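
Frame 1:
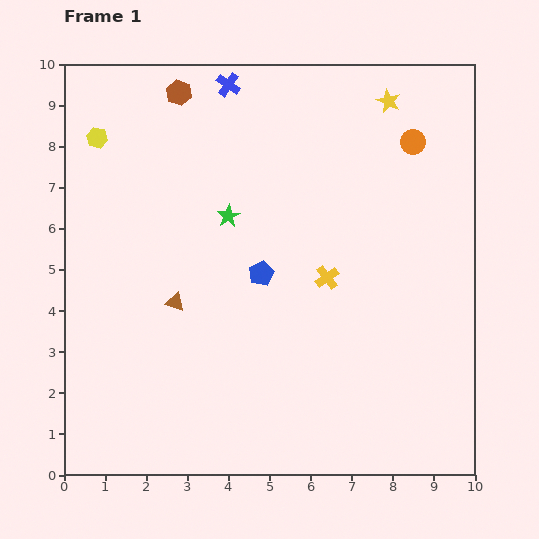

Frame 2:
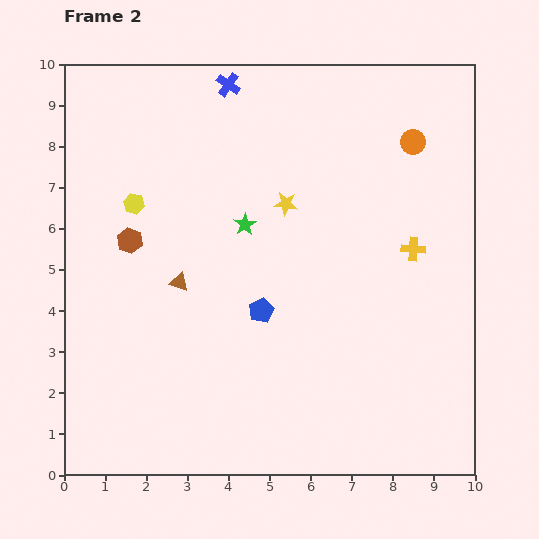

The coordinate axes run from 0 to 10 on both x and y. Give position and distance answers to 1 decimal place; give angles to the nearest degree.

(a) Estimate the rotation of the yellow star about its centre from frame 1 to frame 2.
18° counter-clockwise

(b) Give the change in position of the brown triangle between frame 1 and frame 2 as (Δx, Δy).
(0.1, 0.5)

The brown triangle was at (2.7, 4.2) in frame 1 and (2.8, 4.7) in frame 2.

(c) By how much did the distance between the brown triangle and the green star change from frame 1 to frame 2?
-0.4

Distance in frame 1: 2.5. Distance in frame 2: 2.1.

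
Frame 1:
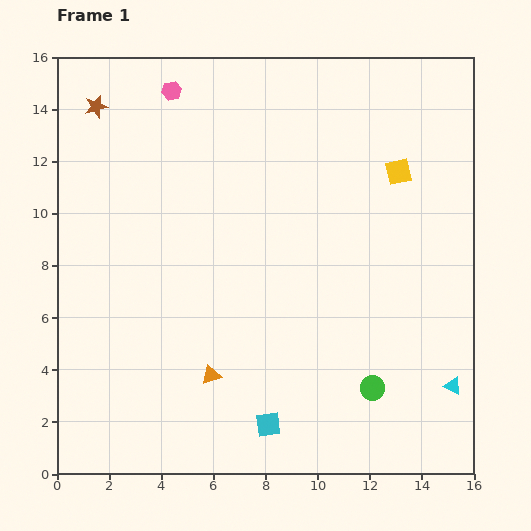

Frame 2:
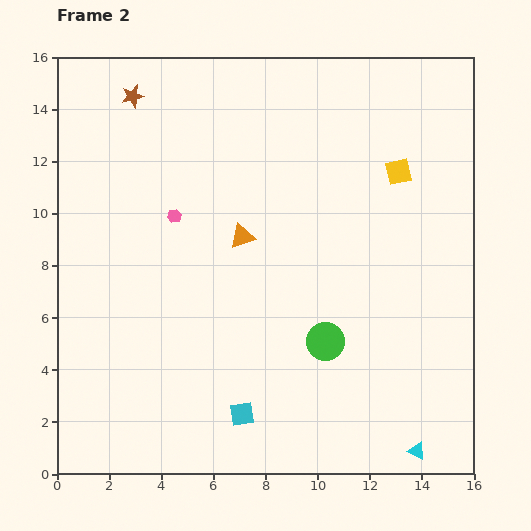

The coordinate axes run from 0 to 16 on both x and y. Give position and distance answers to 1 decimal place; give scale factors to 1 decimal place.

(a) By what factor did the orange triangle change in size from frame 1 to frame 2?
1.3×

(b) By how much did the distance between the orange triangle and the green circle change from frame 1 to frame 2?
-1.1

Distance in frame 1: 6.2. Distance in frame 2: 5.1.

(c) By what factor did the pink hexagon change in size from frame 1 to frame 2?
0.7×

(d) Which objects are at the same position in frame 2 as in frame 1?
the yellow square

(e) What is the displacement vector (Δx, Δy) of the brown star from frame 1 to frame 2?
(1.4, 0.4)

The brown star was at (1.5, 14.1) in frame 1 and (2.9, 14.5) in frame 2.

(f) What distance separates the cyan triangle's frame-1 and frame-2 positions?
2.9

The cyan triangle moved from (15.2, 3.4) to (13.8, 0.9), a distance of √(1.4² + 2.5²) ≈ 2.9.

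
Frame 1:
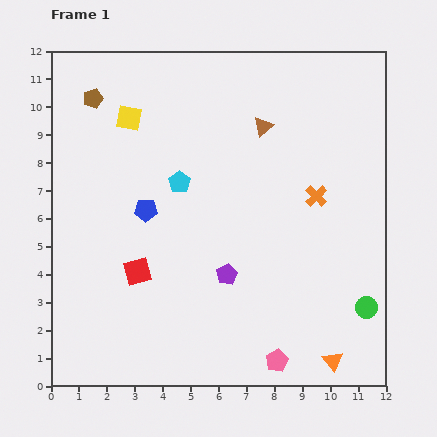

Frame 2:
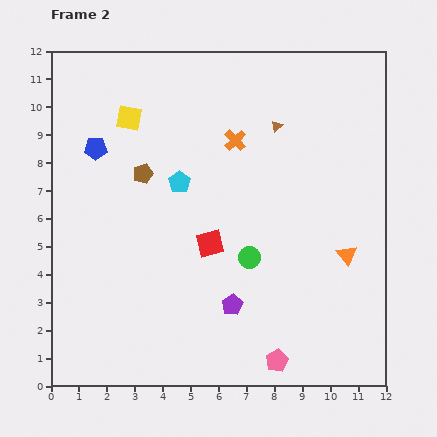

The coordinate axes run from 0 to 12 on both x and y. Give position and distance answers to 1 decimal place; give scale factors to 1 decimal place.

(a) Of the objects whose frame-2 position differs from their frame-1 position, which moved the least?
the brown triangle

(moved 0.5)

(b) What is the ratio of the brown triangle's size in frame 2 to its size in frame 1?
0.6×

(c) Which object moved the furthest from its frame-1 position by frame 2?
the green circle

(moved 4.6; next 3.8)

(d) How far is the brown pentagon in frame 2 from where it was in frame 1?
3.2

The brown pentagon moved from (1.5, 10.3) to (3.3, 7.6), a distance of √(1.8² + 2.7²) ≈ 3.2.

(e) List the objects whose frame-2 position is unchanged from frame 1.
the pink pentagon, the yellow square, the cyan pentagon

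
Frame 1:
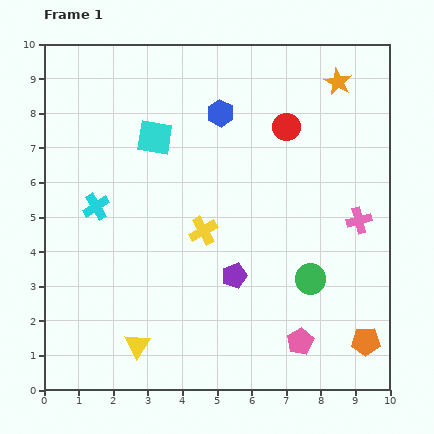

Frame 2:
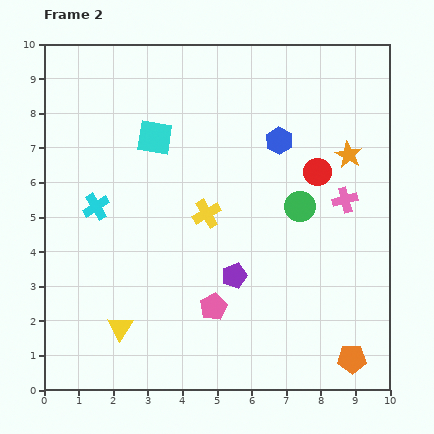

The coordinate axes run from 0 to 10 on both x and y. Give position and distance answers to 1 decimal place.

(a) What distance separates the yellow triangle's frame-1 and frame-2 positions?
0.7

The yellow triangle moved from (2.7, 1.3) to (2.2, 1.8), a distance of √(0.5² + 0.5²) ≈ 0.7.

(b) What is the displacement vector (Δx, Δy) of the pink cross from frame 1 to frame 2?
(-0.4, 0.6)

The pink cross was at (9.1, 4.9) in frame 1 and (8.7, 5.5) in frame 2.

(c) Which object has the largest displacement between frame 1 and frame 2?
the pink pentagon

(moved 2.7; next 2.1)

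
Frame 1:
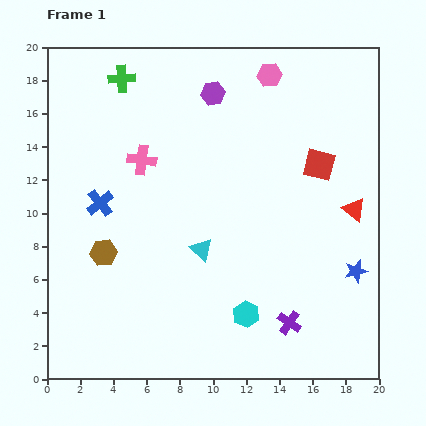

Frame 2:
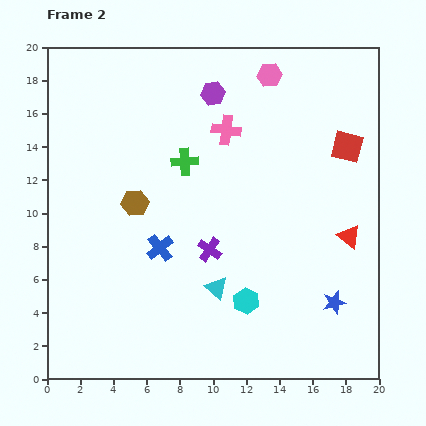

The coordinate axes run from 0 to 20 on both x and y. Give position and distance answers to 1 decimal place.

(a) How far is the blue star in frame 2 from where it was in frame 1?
2.3

The blue star moved from (18.6, 6.5) to (17.3, 4.6), a distance of √(1.3² + 1.9²) ≈ 2.3.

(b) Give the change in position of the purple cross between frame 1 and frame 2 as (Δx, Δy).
(-4.8, 4.4)

The purple cross was at (14.6, 3.4) in frame 1 and (9.8, 7.8) in frame 2.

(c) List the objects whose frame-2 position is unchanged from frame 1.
the pink hexagon, the purple hexagon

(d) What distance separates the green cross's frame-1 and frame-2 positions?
6.3

The green cross moved from (4.5, 18.1) to (8.3, 13.1), a distance of √(3.8² + 5.0²) ≈ 6.3.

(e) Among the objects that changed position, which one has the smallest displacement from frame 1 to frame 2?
the cyan hexagon

(moved 0.8)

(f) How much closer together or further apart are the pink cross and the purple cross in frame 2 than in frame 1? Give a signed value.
-5.9

Distance in frame 1: 13.2. Distance in frame 2: 7.3.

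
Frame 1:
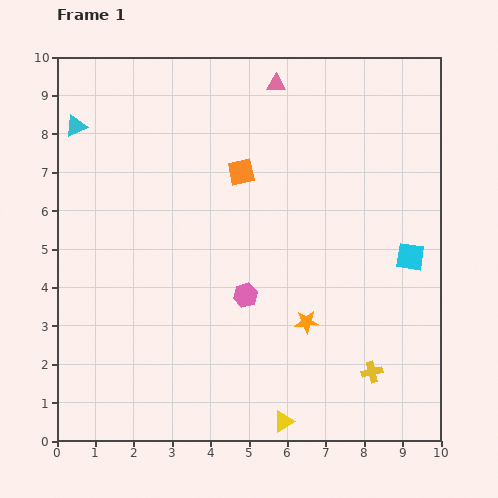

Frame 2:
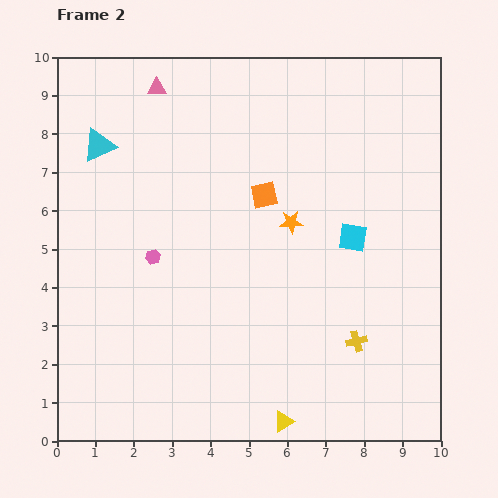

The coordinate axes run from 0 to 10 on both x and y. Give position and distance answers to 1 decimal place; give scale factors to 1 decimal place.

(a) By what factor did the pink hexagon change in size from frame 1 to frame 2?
0.6×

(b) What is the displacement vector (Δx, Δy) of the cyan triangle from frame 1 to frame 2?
(0.6, -0.5)

The cyan triangle was at (0.5, 8.2) in frame 1 and (1.1, 7.7) in frame 2.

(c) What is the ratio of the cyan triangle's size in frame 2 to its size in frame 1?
1.6×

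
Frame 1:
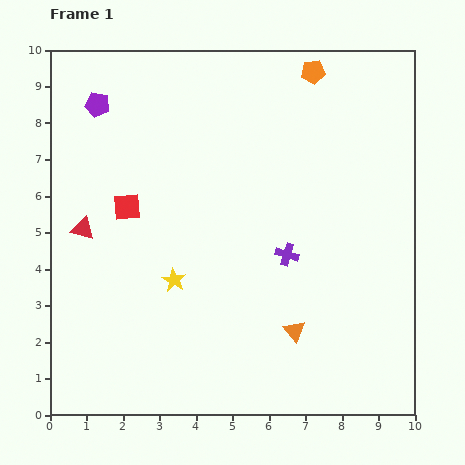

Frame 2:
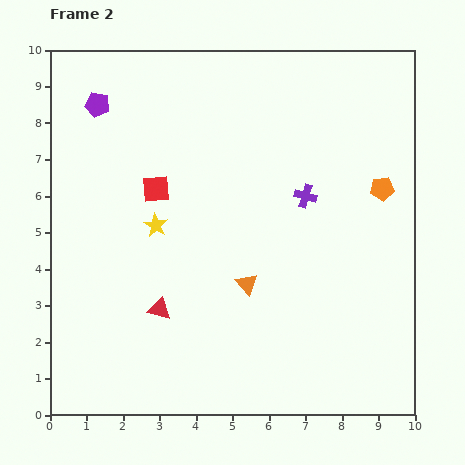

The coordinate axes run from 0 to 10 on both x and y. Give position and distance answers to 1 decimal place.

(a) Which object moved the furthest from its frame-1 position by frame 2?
the orange pentagon

(moved 3.7; next 3.0)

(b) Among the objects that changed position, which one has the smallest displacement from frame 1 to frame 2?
the red square

(moved 0.9)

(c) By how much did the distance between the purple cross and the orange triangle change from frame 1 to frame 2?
+0.8

Distance in frame 1: 2.1. Distance in frame 2: 2.9.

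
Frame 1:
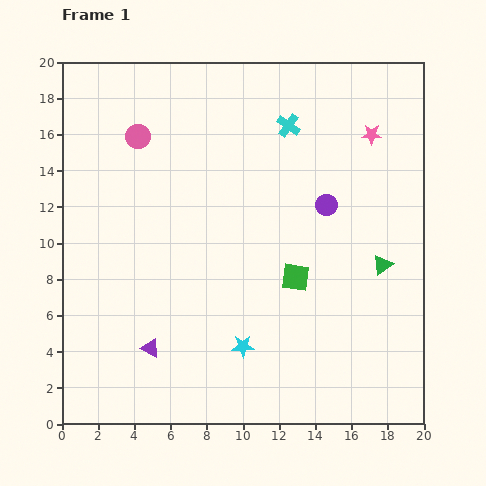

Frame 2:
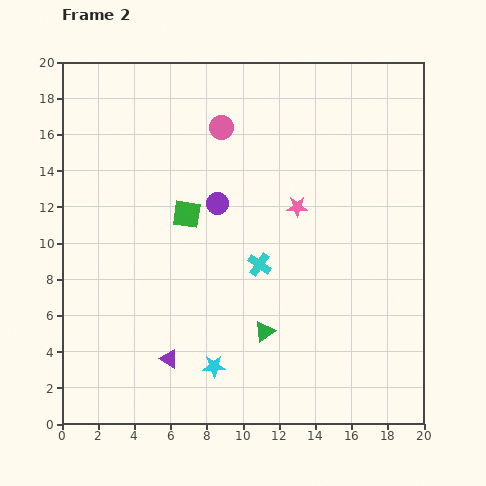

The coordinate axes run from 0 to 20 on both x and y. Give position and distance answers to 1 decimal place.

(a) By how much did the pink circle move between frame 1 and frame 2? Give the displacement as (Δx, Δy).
(4.6, 0.5)

The pink circle was at (4.2, 15.9) in frame 1 and (8.8, 16.4) in frame 2.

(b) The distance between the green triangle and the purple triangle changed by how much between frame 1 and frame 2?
-8.1

Distance in frame 1: 13.6. Distance in frame 2: 5.5.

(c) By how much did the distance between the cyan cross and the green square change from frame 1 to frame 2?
-3.5

Distance in frame 1: 8.4. Distance in frame 2: 4.9.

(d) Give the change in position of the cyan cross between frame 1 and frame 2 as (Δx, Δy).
(-1.6, -7.7)

The cyan cross was at (12.5, 16.5) in frame 1 and (10.9, 8.8) in frame 2.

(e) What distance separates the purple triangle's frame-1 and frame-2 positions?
1.2

The purple triangle moved from (4.9, 4.2) to (5.9, 3.6), a distance of √(1.0² + 0.6²) ≈ 1.2.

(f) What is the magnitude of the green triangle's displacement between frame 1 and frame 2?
7.5

The green triangle moved from (17.7, 8.8) to (11.2, 5.1), a distance of √(6.5² + 3.7²) ≈ 7.5.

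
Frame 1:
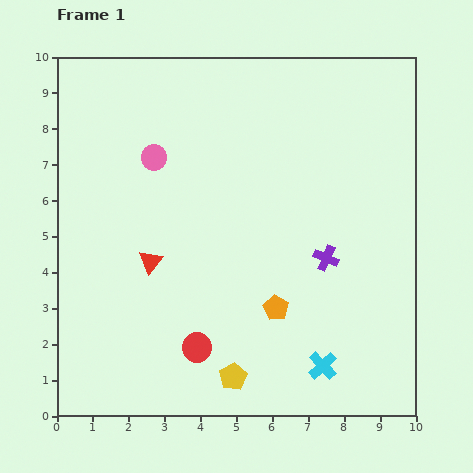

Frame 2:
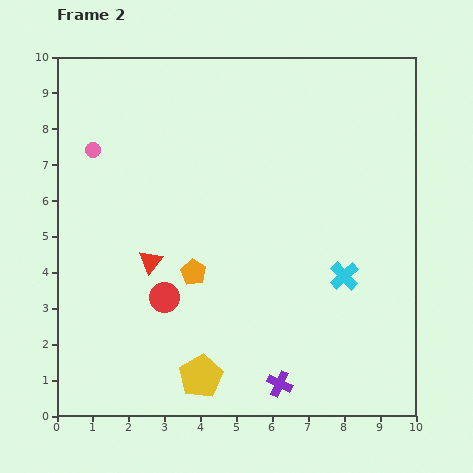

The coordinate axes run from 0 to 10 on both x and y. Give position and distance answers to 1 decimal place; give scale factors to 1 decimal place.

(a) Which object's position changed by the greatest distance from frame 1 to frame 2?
the purple cross

(moved 3.7; next 2.6)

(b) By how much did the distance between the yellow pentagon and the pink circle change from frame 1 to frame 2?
+0.5

Distance in frame 1: 6.5. Distance in frame 2: 7.0.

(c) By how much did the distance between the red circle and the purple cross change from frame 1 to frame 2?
-0.4

Distance in frame 1: 4.4. Distance in frame 2: 4.0.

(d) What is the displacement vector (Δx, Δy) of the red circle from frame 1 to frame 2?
(-0.9, 1.4)

The red circle was at (3.9, 1.9) in frame 1 and (3.0, 3.3) in frame 2.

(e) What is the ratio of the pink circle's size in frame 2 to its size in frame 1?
0.6×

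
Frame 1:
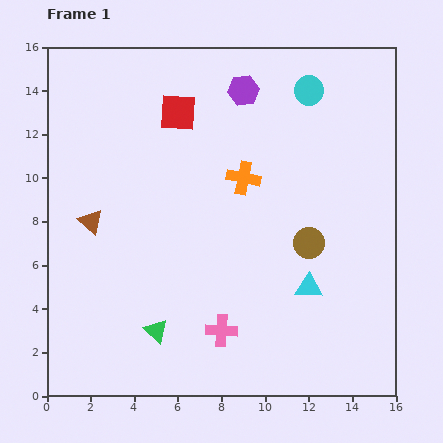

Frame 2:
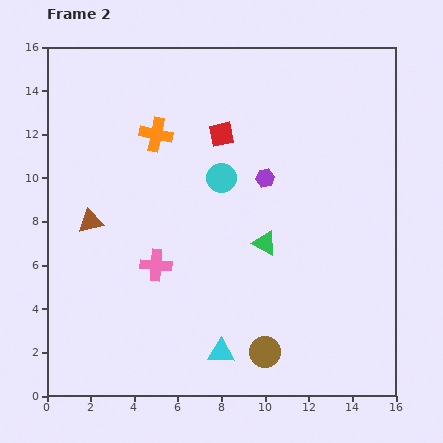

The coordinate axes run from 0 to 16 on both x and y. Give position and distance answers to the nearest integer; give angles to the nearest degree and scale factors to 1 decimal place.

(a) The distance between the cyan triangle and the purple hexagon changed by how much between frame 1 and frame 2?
-1

Distance in frame 1: 9. Distance in frame 2: 8.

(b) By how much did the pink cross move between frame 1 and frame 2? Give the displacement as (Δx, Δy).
(-3, 3)

The pink cross was at (8, 3) in frame 1 and (5, 6) in frame 2.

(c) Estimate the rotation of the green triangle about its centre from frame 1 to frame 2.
16° counter-clockwise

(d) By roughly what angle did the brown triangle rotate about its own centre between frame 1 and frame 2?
54° counter-clockwise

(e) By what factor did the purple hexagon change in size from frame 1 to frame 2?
0.6×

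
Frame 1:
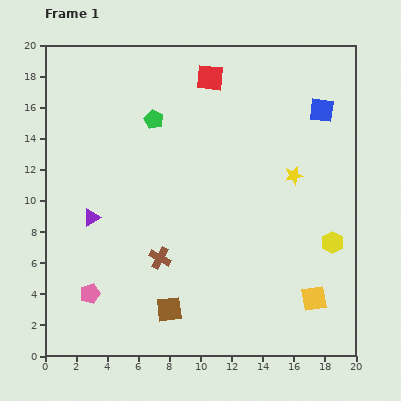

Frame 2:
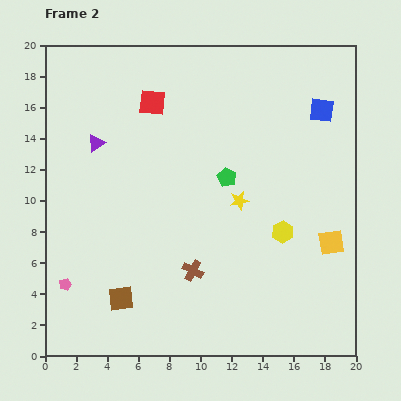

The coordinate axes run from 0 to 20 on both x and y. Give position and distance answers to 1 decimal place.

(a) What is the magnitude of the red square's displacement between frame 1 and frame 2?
4.0

The red square moved from (10.6, 17.9) to (6.9, 16.3), a distance of √(3.7² + 1.6²) ≈ 4.0.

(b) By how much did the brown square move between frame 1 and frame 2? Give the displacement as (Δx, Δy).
(-3.1, 0.7)

The brown square was at (8.0, 3.0) in frame 1 and (4.9, 3.7) in frame 2.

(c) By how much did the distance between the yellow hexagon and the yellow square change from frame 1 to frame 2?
-0.6

Distance in frame 1: 3.8. Distance in frame 2: 3.2.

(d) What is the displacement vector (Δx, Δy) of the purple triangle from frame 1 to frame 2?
(0.3, 4.8)

The purple triangle was at (3.0, 8.9) in frame 1 and (3.3, 13.7) in frame 2.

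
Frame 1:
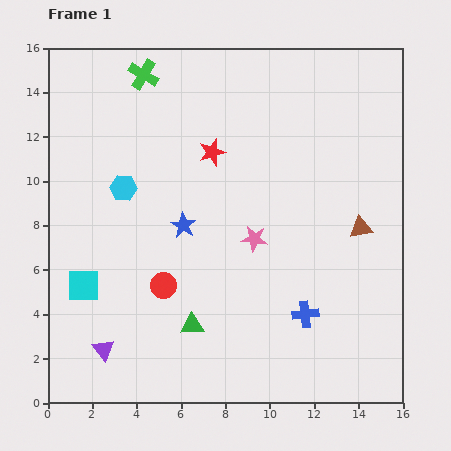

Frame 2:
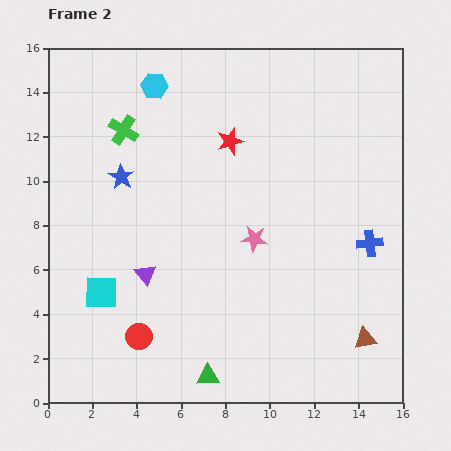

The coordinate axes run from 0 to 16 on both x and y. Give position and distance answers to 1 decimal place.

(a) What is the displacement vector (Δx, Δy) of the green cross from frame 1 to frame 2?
(-0.9, -2.5)

The green cross was at (4.3, 14.8) in frame 1 and (3.4, 12.3) in frame 2.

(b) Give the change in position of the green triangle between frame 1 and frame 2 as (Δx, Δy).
(0.7, -2.3)

The green triangle was at (6.5, 3.5) in frame 1 and (7.2, 1.2) in frame 2.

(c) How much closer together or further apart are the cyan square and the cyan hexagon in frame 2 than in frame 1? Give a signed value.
+4.8

Distance in frame 1: 4.8. Distance in frame 2: 9.6.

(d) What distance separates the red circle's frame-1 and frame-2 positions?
2.5

The red circle moved from (5.2, 5.3) to (4.1, 3.0), a distance of √(1.1² + 2.3²) ≈ 2.5.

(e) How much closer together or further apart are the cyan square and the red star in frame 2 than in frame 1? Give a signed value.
+0.6

Distance in frame 1: 8.3. Distance in frame 2: 8.9.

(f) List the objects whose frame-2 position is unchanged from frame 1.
the pink star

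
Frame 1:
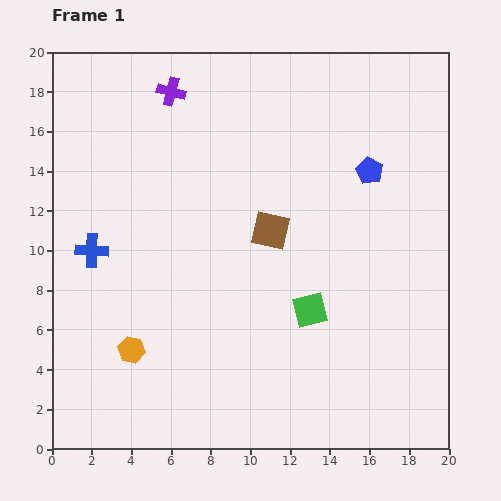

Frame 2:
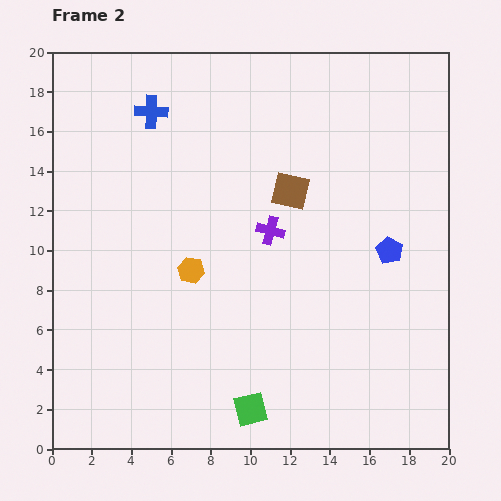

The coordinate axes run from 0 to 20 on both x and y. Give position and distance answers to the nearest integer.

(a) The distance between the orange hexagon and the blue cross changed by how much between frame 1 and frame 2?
+3

Distance in frame 1: 5. Distance in frame 2: 8.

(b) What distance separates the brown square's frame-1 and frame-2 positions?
2

The brown square moved from (11, 11) to (12, 13), a distance of √(1² + 2²) ≈ 2.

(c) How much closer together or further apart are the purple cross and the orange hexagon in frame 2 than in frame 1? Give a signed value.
-9

Distance in frame 1: 13. Distance in frame 2: 4.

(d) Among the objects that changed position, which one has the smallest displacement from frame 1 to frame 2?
the brown square

(moved 2)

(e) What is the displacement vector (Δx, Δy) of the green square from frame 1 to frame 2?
(-3, -5)

The green square was at (13, 7) in frame 1 and (10, 2) in frame 2.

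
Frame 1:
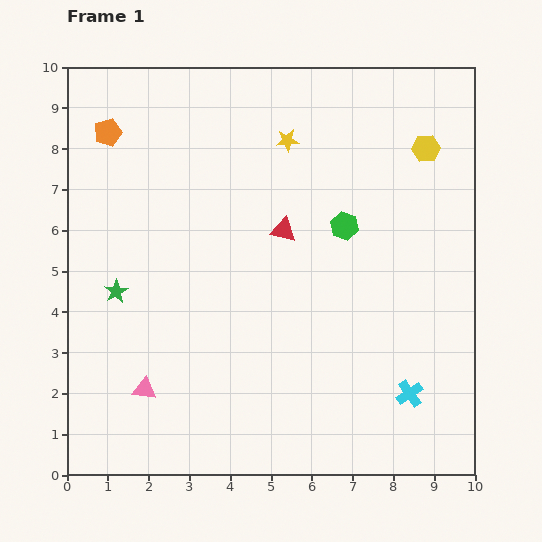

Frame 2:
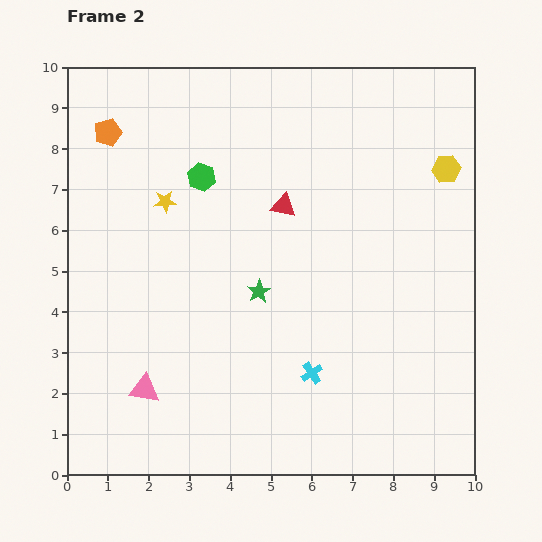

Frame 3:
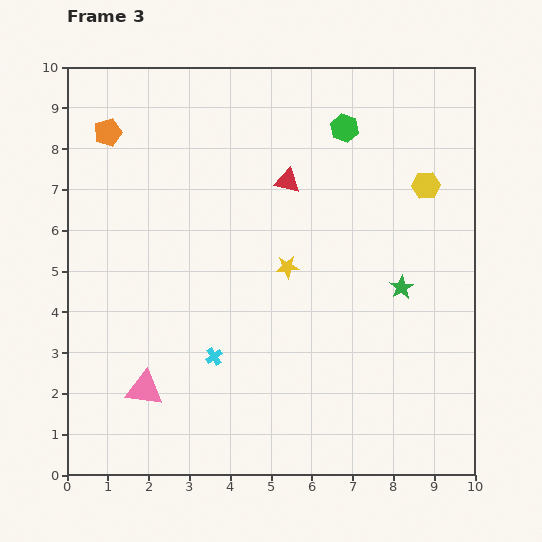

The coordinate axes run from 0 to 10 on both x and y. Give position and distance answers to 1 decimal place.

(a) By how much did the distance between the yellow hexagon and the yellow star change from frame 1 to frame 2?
+3.5

Distance in frame 1: 3.4. Distance in frame 2: 6.9.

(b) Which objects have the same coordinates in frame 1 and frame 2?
the orange pentagon, the pink triangle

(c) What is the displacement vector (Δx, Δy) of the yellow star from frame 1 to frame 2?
(-3.0, -1.5)

The yellow star was at (5.4, 8.2) in frame 1 and (2.4, 6.7) in frame 2.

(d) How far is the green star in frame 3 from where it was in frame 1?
7.0

The green star moved from (1.2, 4.5) to (8.2, 4.6), a distance of √(7.0² + 0.1²) ≈ 7.0.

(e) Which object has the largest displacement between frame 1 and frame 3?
the green star

(moved 7.0; next 4.9)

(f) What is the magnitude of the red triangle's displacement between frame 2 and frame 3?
0.6

The red triangle moved from (5.3, 6.6) to (5.4, 7.2), a distance of √(0.1² + 0.6²) ≈ 0.6.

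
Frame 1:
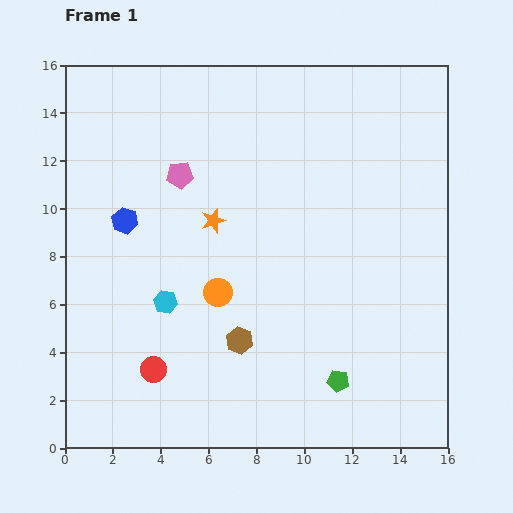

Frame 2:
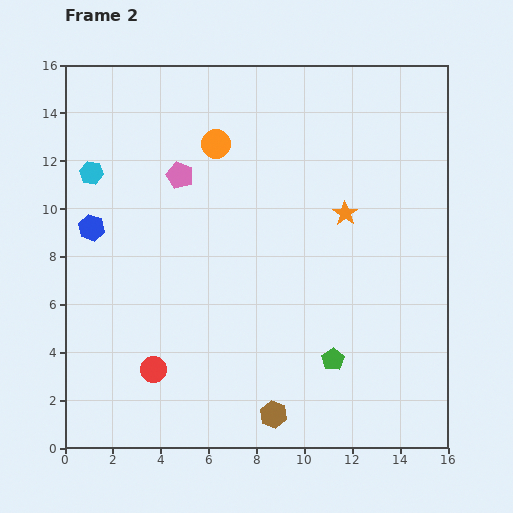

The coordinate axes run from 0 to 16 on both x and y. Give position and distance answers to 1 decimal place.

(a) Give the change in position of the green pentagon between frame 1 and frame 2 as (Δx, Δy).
(-0.2, 0.9)

The green pentagon was at (11.4, 2.8) in frame 1 and (11.2, 3.7) in frame 2.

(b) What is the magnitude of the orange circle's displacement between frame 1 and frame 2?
6.2

The orange circle moved from (6.4, 6.5) to (6.3, 12.7), a distance of √(0.1² + 6.2²) ≈ 6.2.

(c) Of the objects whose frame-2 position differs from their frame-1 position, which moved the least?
the green pentagon

(moved 0.9)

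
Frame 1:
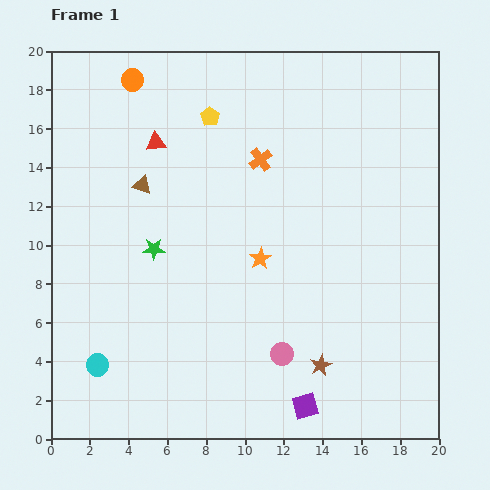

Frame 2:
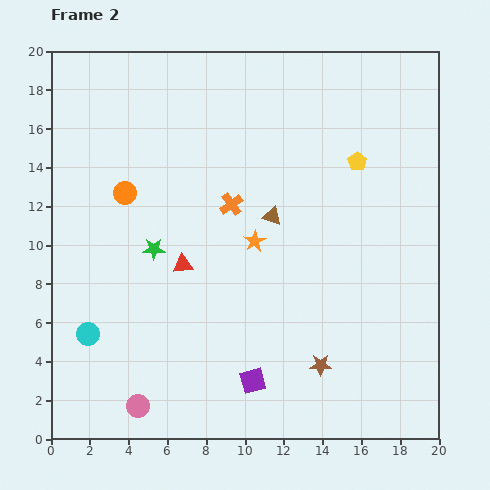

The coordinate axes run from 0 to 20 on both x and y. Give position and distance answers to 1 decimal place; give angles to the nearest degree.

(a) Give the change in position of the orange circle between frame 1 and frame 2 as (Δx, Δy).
(-0.4, -5.8)

The orange circle was at (4.2, 18.5) in frame 1 and (3.8, 12.7) in frame 2.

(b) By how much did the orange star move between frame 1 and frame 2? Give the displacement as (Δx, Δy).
(-0.3, 0.9)

The orange star was at (10.8, 9.3) in frame 1 and (10.5, 10.2) in frame 2.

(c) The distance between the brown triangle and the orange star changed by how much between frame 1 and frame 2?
-5.6

Distance in frame 1: 7.2. Distance in frame 2: 1.6.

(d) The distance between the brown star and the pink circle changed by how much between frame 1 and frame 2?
+7.5

Distance in frame 1: 2.1. Distance in frame 2: 9.6.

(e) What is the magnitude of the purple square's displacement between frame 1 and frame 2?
3.0

The purple square moved from (13.1, 1.7) to (10.4, 3.0), a distance of √(2.7² + 1.3²) ≈ 3.0.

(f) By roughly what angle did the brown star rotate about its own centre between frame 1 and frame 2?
27° clockwise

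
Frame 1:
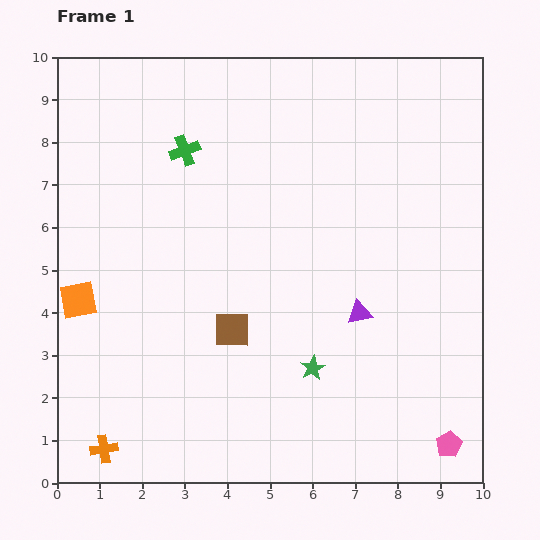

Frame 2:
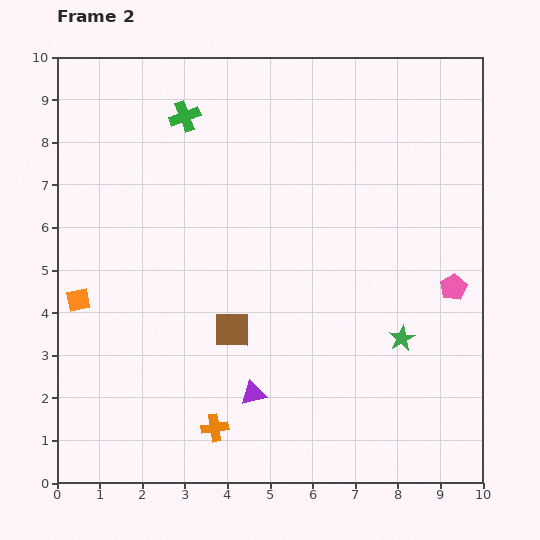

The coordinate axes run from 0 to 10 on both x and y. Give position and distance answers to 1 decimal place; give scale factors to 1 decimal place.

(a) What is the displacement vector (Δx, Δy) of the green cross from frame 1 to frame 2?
(0.0, 0.8)

The green cross was at (3.0, 7.8) in frame 1 and (3.0, 8.6) in frame 2.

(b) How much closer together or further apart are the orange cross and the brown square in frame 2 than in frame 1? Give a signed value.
-1.8

Distance in frame 1: 4.1. Distance in frame 2: 2.3.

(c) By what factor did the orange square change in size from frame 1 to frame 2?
0.6×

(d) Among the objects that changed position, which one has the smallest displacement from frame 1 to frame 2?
the green cross

(moved 0.8)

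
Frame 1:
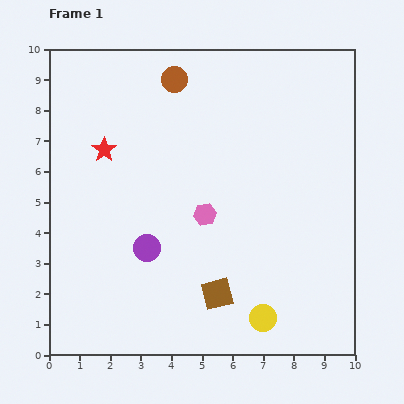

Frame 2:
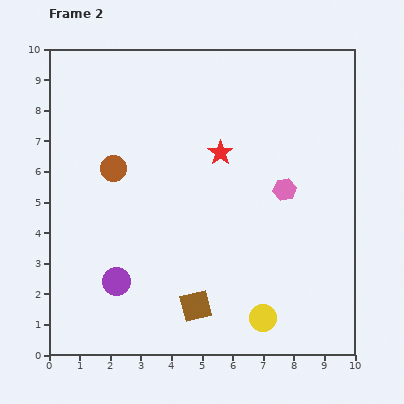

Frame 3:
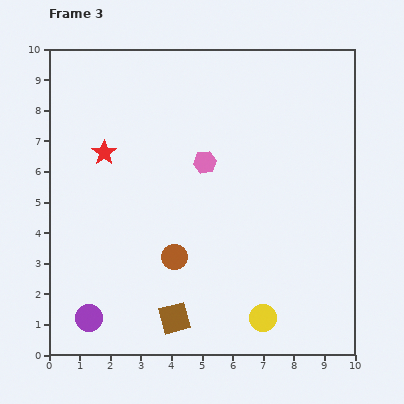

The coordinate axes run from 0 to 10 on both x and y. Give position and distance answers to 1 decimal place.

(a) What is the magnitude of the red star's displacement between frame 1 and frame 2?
3.8

The red star moved from (1.8, 6.7) to (5.6, 6.6), a distance of √(3.8² + 0.1²) ≈ 3.8.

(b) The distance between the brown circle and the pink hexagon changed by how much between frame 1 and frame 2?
+1.1

Distance in frame 1: 4.5. Distance in frame 2: 5.6.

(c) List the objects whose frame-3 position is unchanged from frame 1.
the yellow circle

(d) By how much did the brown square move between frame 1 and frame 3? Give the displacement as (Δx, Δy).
(-1.4, -0.8)

The brown square was at (5.5, 2.0) in frame 1 and (4.1, 1.2) in frame 3.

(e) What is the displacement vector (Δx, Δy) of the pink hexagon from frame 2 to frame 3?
(-2.6, 0.9)

The pink hexagon was at (7.7, 5.4) in frame 2 and (5.1, 6.3) in frame 3.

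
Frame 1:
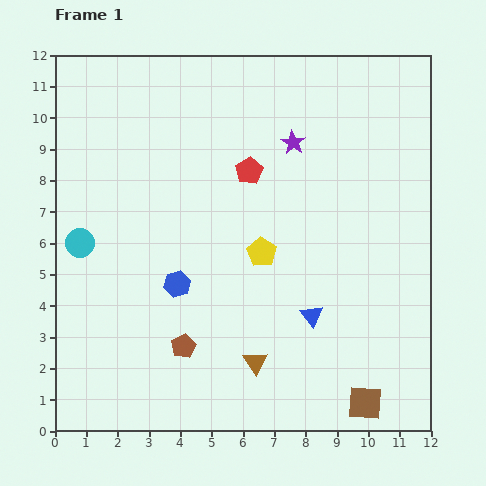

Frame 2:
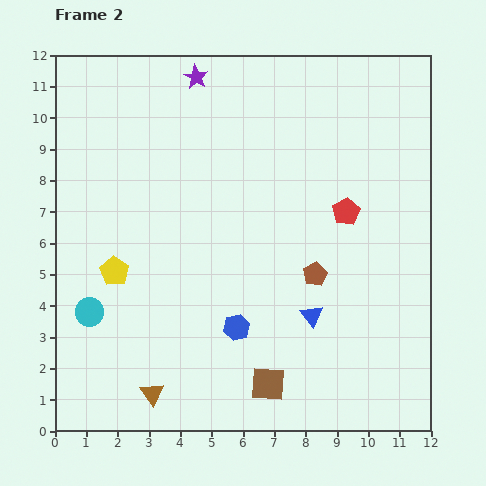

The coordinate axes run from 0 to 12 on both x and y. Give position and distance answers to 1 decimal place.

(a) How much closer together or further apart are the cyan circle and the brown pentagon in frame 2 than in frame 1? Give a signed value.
+2.6

Distance in frame 1: 4.7. Distance in frame 2: 7.3.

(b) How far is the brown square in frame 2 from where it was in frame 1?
3.2

The brown square moved from (9.9, 0.9) to (6.8, 1.5), a distance of √(3.1² + 0.6²) ≈ 3.2.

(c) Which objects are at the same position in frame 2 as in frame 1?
the blue triangle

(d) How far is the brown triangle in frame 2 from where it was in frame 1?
3.4

The brown triangle moved from (6.4, 2.2) to (3.1, 1.2), a distance of √(3.3² + 1.0²) ≈ 3.4.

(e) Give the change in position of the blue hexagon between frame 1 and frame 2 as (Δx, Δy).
(1.9, -1.4)

The blue hexagon was at (3.9, 4.7) in frame 1 and (5.8, 3.3) in frame 2.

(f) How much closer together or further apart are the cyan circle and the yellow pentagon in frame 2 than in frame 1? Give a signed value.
-4.3

Distance in frame 1: 5.8. Distance in frame 2: 1.5.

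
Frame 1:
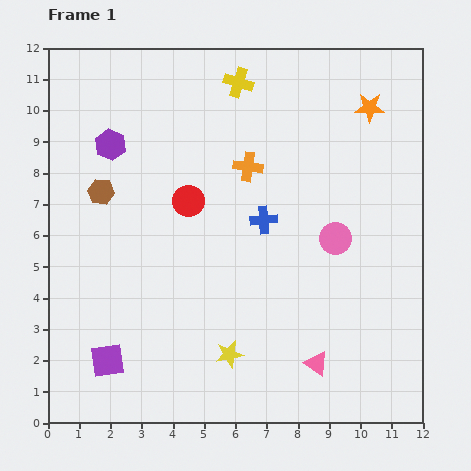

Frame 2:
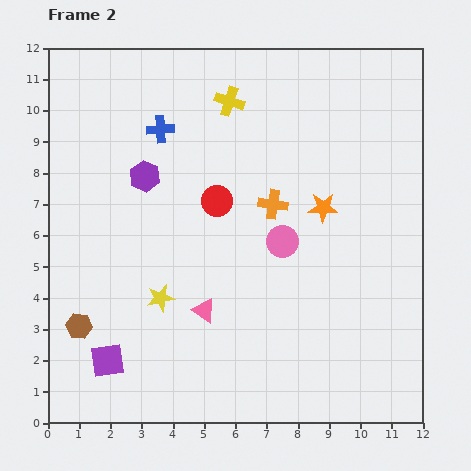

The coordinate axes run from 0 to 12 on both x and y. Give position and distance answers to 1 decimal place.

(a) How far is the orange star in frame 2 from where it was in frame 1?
3.5

The orange star moved from (10.3, 10.1) to (8.8, 6.9), a distance of √(1.5² + 3.2²) ≈ 3.5.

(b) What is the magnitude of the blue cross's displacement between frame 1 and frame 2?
4.4

The blue cross moved from (6.9, 6.5) to (3.6, 9.4), a distance of √(3.3² + 2.9²) ≈ 4.4.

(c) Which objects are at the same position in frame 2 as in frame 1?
the purple square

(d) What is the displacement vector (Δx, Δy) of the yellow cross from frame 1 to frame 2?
(-0.3, -0.6)

The yellow cross was at (6.1, 10.9) in frame 1 and (5.8, 10.3) in frame 2.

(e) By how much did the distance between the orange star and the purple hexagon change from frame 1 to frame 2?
-2.6

Distance in frame 1: 8.4. Distance in frame 2: 5.8.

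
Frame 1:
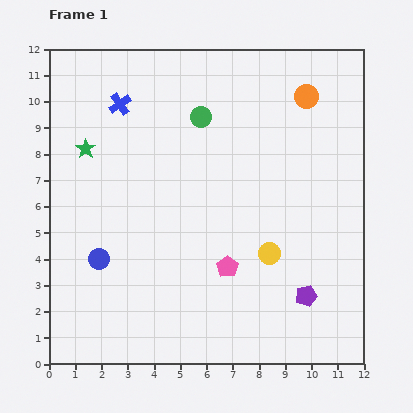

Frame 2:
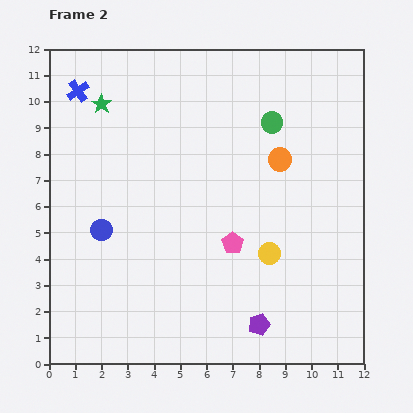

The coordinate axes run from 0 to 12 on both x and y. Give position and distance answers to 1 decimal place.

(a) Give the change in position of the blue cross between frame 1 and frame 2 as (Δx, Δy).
(-1.6, 0.5)

The blue cross was at (2.7, 9.9) in frame 1 and (1.1, 10.4) in frame 2.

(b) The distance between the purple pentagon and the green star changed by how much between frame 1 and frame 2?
+0.2

Distance in frame 1: 10.1. Distance in frame 2: 10.3.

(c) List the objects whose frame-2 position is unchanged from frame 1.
the yellow circle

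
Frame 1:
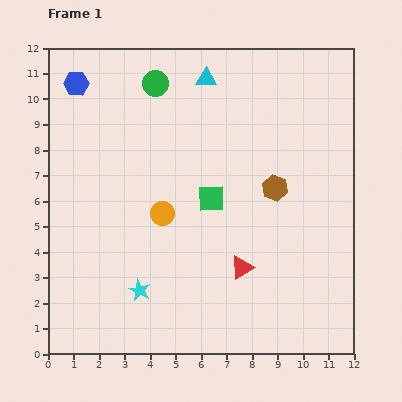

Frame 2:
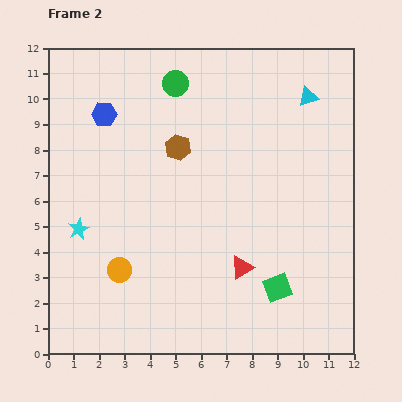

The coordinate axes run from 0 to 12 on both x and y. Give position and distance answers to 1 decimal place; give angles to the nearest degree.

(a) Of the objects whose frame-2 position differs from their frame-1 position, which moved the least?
the green circle

(moved 0.8)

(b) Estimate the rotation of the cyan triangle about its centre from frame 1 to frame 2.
19° counter-clockwise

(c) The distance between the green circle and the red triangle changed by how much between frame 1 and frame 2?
-0.3

Distance in frame 1: 8.0. Distance in frame 2: 7.7.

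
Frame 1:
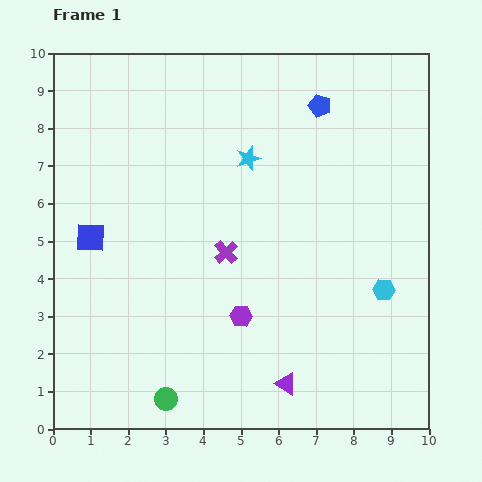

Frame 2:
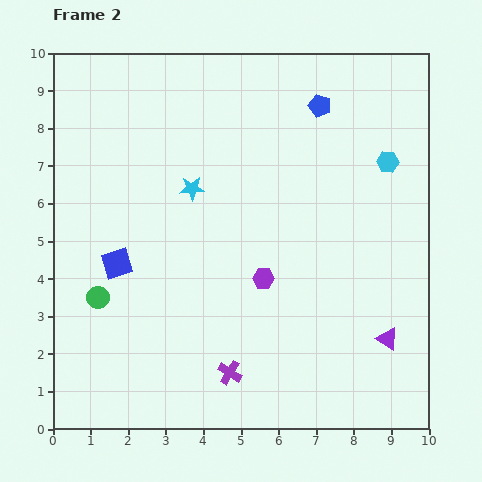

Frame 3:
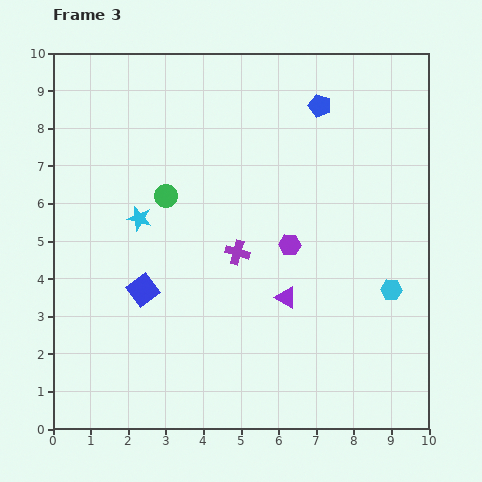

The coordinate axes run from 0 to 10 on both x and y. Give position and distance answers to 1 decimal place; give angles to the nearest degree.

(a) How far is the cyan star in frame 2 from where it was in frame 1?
1.7

The cyan star moved from (5.2, 7.2) to (3.7, 6.4), a distance of √(1.5² + 0.8²) ≈ 1.7.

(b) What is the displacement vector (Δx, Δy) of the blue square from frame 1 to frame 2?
(0.7, -0.7)

The blue square was at (1.0, 5.1) in frame 1 and (1.7, 4.4) in frame 2.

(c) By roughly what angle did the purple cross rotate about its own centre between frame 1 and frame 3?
32° counter-clockwise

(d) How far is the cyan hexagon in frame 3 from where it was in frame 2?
3.4

The cyan hexagon moved from (8.9, 7.1) to (9.0, 3.7), a distance of √(0.1² + 3.4²) ≈ 3.4.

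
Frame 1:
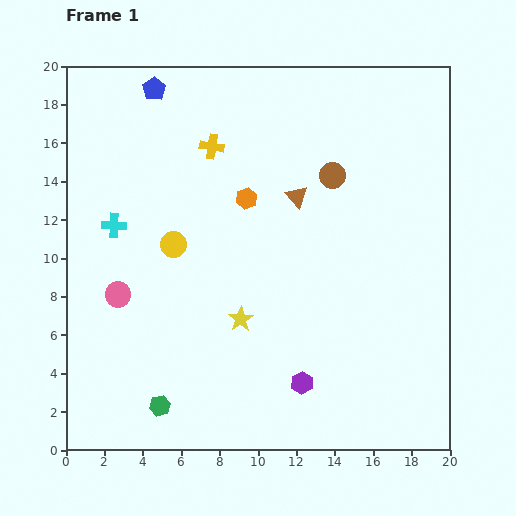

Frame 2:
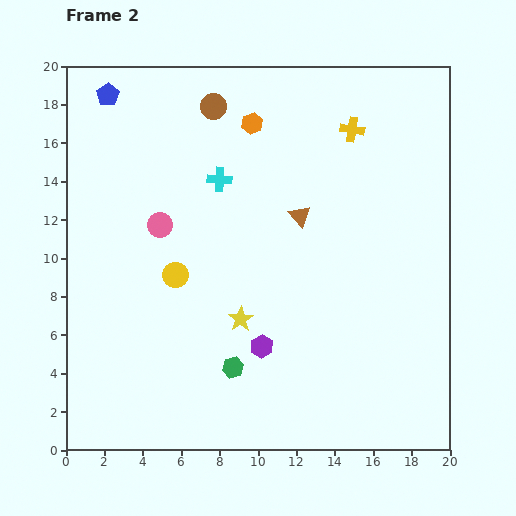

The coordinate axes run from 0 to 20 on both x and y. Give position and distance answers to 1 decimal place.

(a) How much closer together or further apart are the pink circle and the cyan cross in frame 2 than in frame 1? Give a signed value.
+0.3

Distance in frame 1: 3.6. Distance in frame 2: 3.9.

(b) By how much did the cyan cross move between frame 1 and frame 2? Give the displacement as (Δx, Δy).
(5.5, 2.4)

The cyan cross was at (2.5, 11.7) in frame 1 and (8.0, 14.1) in frame 2.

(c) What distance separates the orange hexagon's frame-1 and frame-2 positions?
3.9

The orange hexagon moved from (9.4, 13.1) to (9.7, 17.0), a distance of √(0.3² + 3.9²) ≈ 3.9.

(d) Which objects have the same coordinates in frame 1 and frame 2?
the yellow star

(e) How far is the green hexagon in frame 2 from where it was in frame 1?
4.3

The green hexagon moved from (4.9, 2.3) to (8.7, 4.3), a distance of √(3.8² + 2.0²) ≈ 4.3.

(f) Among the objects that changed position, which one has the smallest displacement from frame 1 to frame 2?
the brown triangle

(moved 1.0)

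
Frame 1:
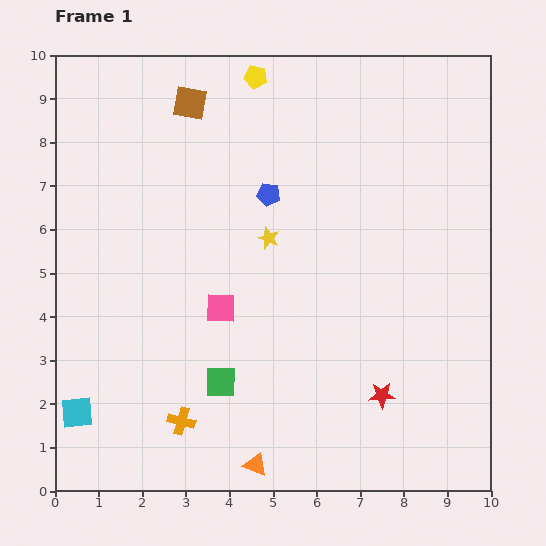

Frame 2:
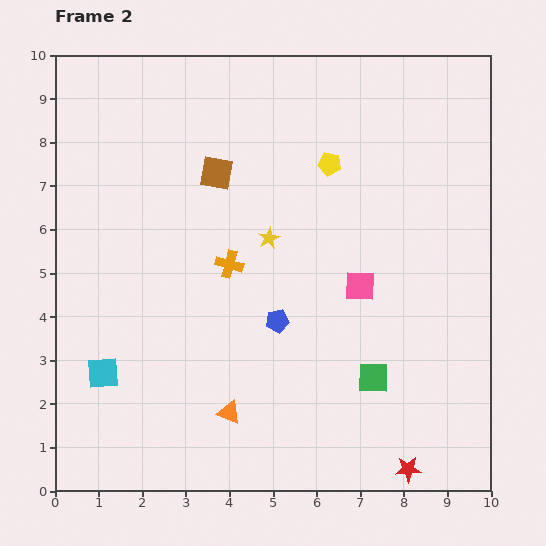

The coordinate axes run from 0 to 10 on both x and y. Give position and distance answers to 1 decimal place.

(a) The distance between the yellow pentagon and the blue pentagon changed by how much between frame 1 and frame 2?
+1.1

Distance in frame 1: 2.7. Distance in frame 2: 3.8.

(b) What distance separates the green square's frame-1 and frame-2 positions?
3.5

The green square moved from (3.8, 2.5) to (7.3, 2.6), a distance of √(3.5² + 0.1²) ≈ 3.5.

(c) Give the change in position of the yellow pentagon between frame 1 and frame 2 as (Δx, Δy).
(1.7, -2.0)

The yellow pentagon was at (4.6, 9.5) in frame 1 and (6.3, 7.5) in frame 2.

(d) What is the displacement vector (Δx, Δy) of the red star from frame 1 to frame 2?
(0.6, -1.7)

The red star was at (7.5, 2.2) in frame 1 and (8.1, 0.5) in frame 2.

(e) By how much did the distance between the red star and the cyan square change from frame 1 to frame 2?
+0.3

Distance in frame 1: 7.0. Distance in frame 2: 7.3.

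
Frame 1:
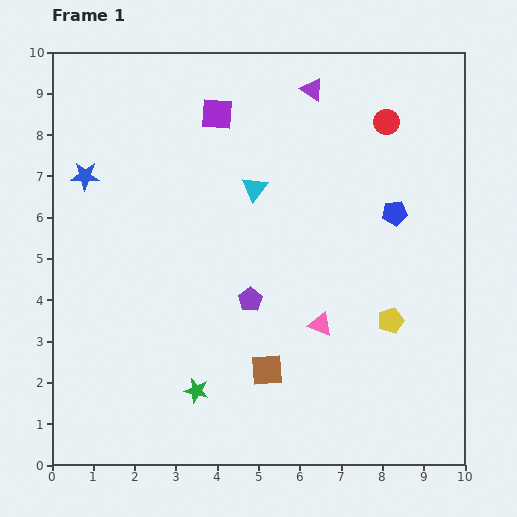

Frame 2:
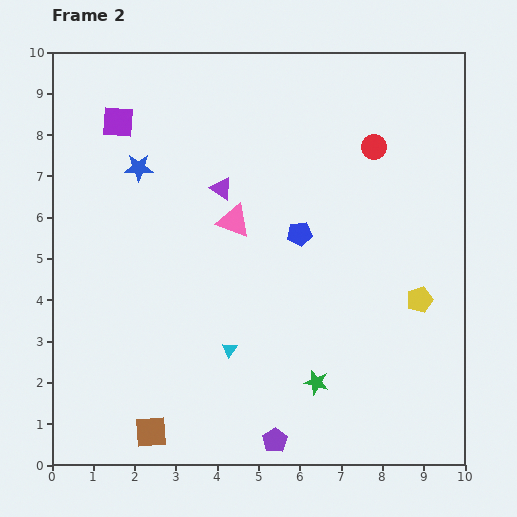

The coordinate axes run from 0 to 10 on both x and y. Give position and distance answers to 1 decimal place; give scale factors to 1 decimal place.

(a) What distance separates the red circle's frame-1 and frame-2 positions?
0.7

The red circle moved from (8.1, 8.3) to (7.8, 7.7), a distance of √(0.3² + 0.6²) ≈ 0.7.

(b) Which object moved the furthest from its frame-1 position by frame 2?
the cyan triangle

(moved 3.9; next 3.5)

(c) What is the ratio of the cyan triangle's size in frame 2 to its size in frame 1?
0.6×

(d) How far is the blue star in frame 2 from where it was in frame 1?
1.3

The blue star moved from (0.8, 7.0) to (2.1, 7.2), a distance of √(1.3² + 0.2²) ≈ 1.3.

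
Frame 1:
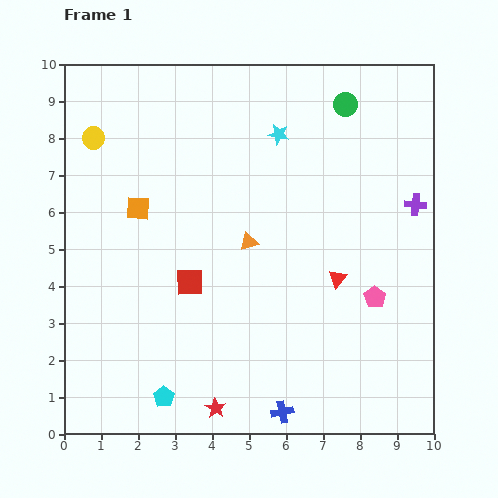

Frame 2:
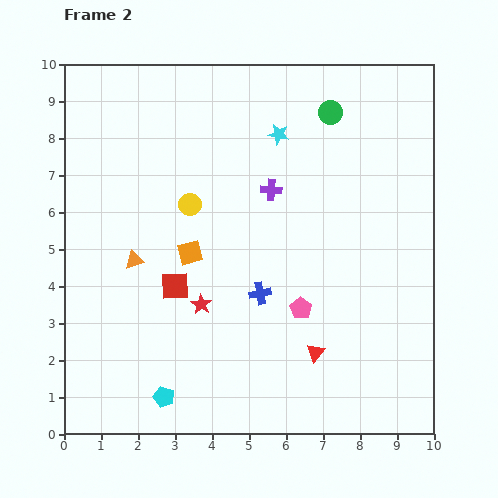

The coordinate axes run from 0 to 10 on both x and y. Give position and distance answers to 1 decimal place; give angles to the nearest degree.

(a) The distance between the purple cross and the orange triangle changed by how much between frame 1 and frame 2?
-0.4

Distance in frame 1: 4.6. Distance in frame 2: 4.2.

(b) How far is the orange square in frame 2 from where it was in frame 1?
1.8

The orange square moved from (2.0, 6.1) to (3.4, 4.9), a distance of √(1.4² + 1.2²) ≈ 1.8.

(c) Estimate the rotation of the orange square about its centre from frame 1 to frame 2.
18° counter-clockwise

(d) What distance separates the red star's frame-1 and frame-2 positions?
2.8

The red star moved from (4.1, 0.7) to (3.7, 3.5), a distance of √(0.4² + 2.8²) ≈ 2.8.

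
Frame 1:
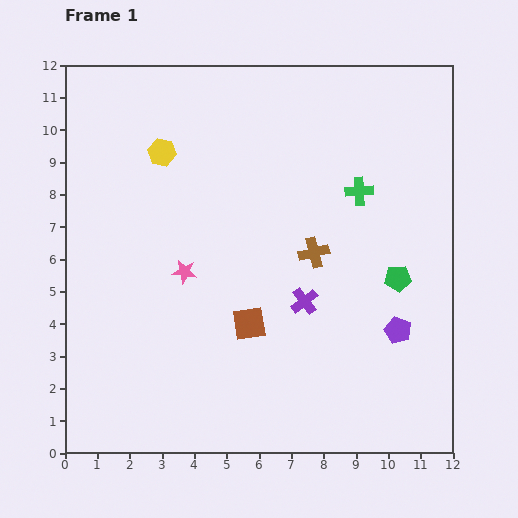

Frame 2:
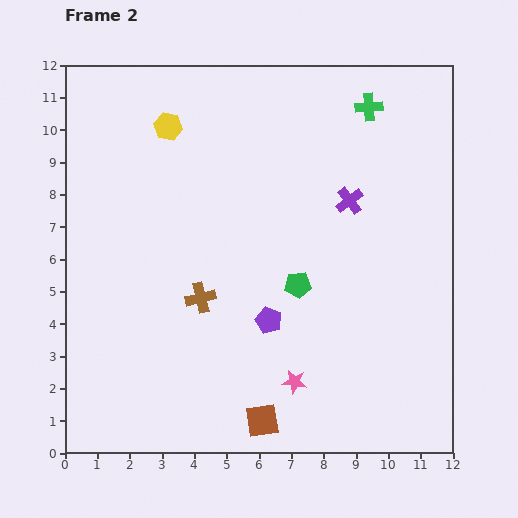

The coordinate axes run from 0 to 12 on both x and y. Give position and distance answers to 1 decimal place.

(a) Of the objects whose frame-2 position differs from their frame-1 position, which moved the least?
the yellow hexagon

(moved 0.8)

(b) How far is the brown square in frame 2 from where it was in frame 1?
3.0

The brown square moved from (5.7, 4.0) to (6.1, 1.0), a distance of √(0.4² + 3.0²) ≈ 3.0.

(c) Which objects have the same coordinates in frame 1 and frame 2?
none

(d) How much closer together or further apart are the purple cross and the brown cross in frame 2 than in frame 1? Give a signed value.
+4.0

Distance in frame 1: 1.5. Distance in frame 2: 5.5.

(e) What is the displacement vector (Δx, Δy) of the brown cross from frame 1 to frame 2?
(-3.5, -1.4)

The brown cross was at (7.7, 6.2) in frame 1 and (4.2, 4.8) in frame 2.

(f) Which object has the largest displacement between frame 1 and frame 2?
the pink star

(moved 4.8; next 4.0)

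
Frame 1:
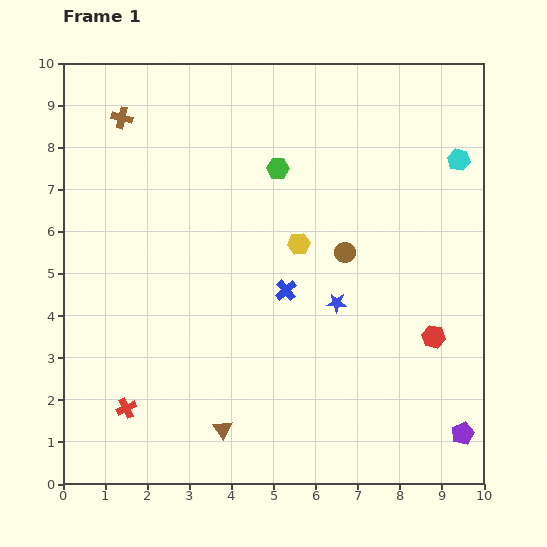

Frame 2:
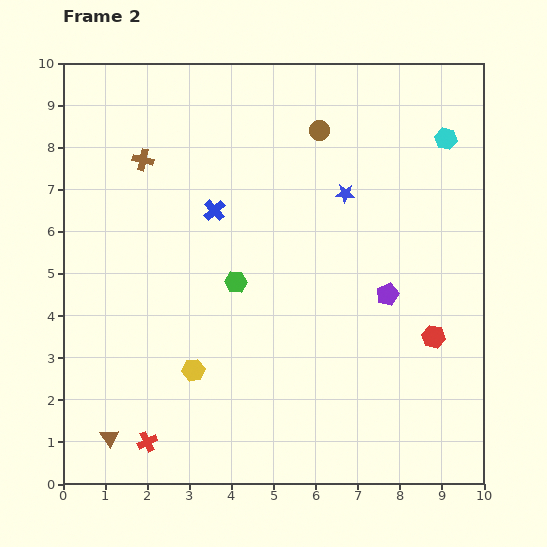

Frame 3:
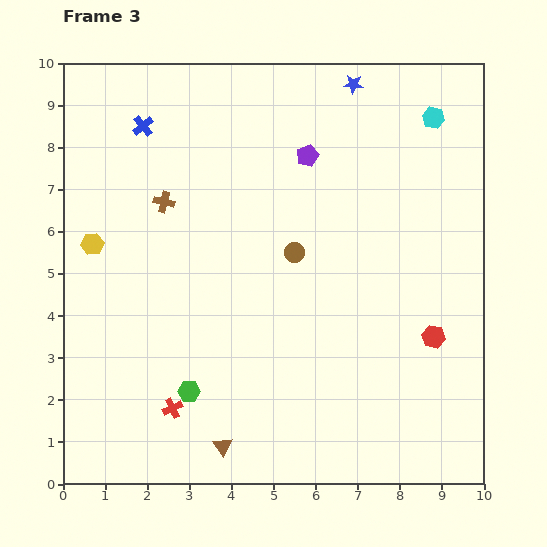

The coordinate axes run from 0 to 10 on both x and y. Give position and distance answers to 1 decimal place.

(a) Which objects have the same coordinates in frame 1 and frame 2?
the red hexagon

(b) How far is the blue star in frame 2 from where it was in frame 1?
2.6

The blue star moved from (6.5, 4.3) to (6.7, 6.9), a distance of √(0.2² + 2.6²) ≈ 2.6.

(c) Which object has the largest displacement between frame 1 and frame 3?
the purple pentagon

(moved 7.6; next 5.7)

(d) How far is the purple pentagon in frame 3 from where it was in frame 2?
3.8

The purple pentagon moved from (7.7, 4.5) to (5.8, 7.8), a distance of √(1.9² + 3.3²) ≈ 3.8.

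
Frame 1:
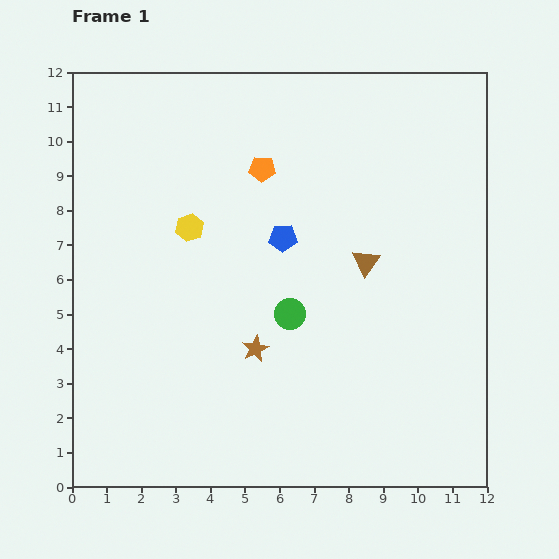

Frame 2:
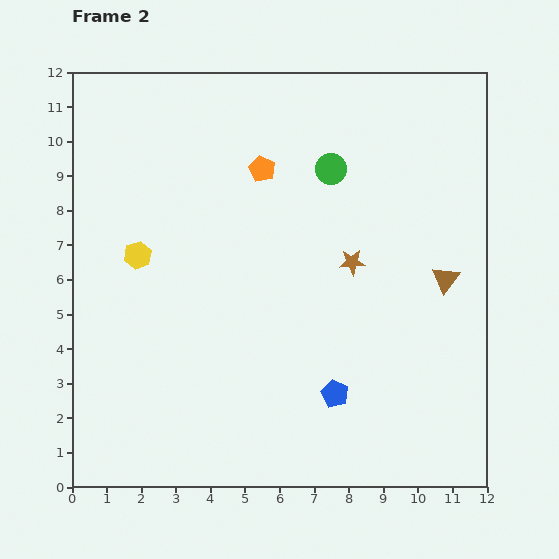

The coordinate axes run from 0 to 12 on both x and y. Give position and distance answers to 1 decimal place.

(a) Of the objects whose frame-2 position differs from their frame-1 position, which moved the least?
the yellow hexagon

(moved 1.7)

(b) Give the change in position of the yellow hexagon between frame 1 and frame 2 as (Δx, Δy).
(-1.5, -0.8)

The yellow hexagon was at (3.4, 7.5) in frame 1 and (1.9, 6.7) in frame 2.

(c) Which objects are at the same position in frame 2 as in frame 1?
the orange pentagon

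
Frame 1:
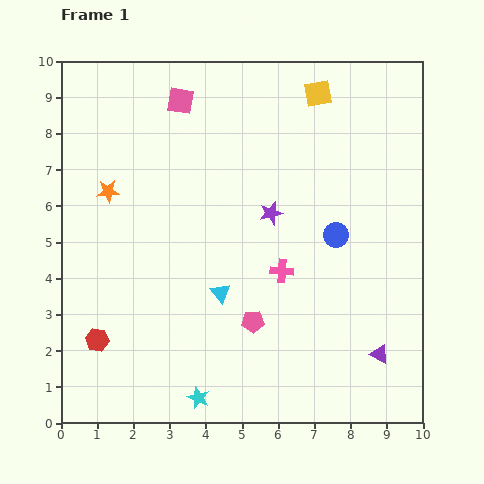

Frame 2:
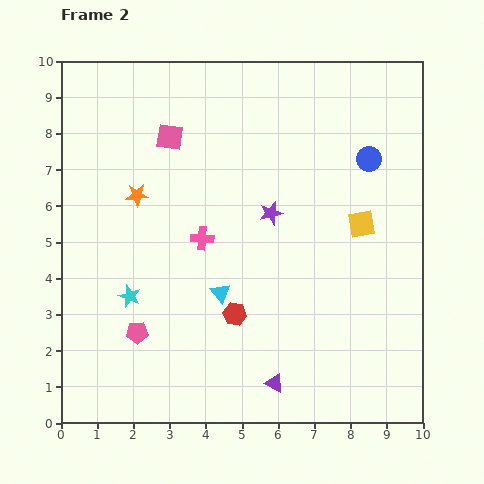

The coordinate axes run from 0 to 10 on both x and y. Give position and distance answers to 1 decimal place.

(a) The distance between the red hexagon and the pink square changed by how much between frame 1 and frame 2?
-1.8

Distance in frame 1: 7.0. Distance in frame 2: 5.2.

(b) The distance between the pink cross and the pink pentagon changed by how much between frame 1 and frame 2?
+1.6

Distance in frame 1: 1.6. Distance in frame 2: 3.2.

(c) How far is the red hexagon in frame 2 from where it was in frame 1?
3.9

The red hexagon moved from (1.0, 2.3) to (4.8, 3.0), a distance of √(3.8² + 0.7²) ≈ 3.9.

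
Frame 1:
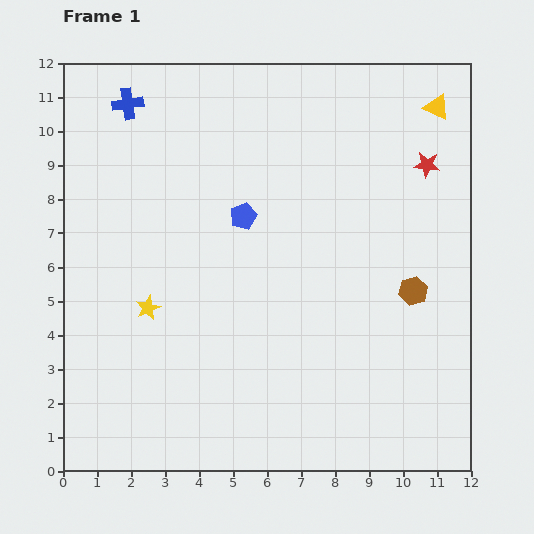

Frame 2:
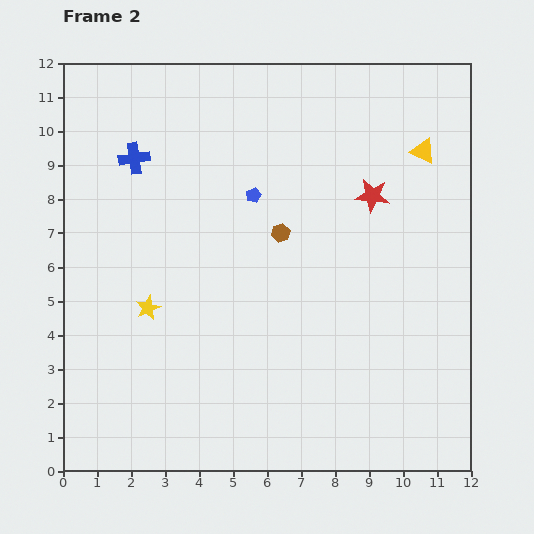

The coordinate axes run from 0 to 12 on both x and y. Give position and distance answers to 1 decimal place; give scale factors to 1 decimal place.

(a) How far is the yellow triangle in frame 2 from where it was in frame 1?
1.4

The yellow triangle moved from (11.0, 10.7) to (10.6, 9.4), a distance of √(0.4² + 1.3²) ≈ 1.4.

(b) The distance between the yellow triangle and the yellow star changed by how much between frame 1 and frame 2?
-1.0

Distance in frame 1: 10.3. Distance in frame 2: 9.3.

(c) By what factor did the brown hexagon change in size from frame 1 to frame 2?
0.7×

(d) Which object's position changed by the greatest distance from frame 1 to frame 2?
the brown hexagon

(moved 4.3; next 1.8)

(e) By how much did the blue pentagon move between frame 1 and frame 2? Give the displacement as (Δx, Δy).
(0.3, 0.6)

The blue pentagon was at (5.3, 7.5) in frame 1 and (5.6, 8.1) in frame 2.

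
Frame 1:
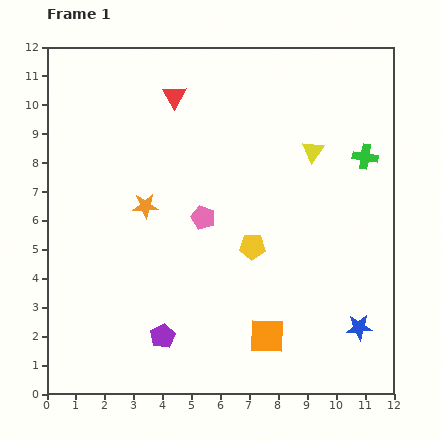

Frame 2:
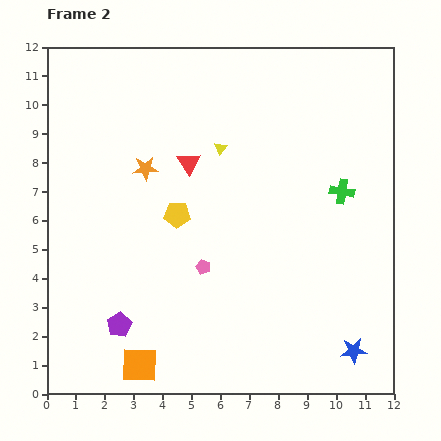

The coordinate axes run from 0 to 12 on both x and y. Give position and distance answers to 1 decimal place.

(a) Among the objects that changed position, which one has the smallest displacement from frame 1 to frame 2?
the blue star

(moved 0.8)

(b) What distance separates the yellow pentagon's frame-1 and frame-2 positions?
2.8

The yellow pentagon moved from (7.1, 5.1) to (4.5, 6.2), a distance of √(2.6² + 1.1²) ≈ 2.8.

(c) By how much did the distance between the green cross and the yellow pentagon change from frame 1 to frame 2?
+0.8

Distance in frame 1: 5.0. Distance in frame 2: 5.8.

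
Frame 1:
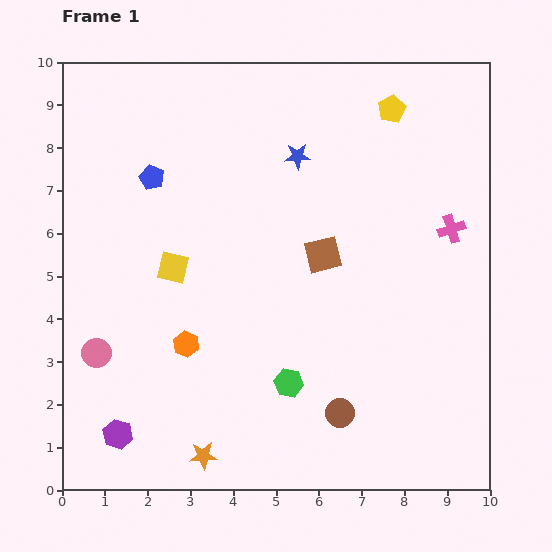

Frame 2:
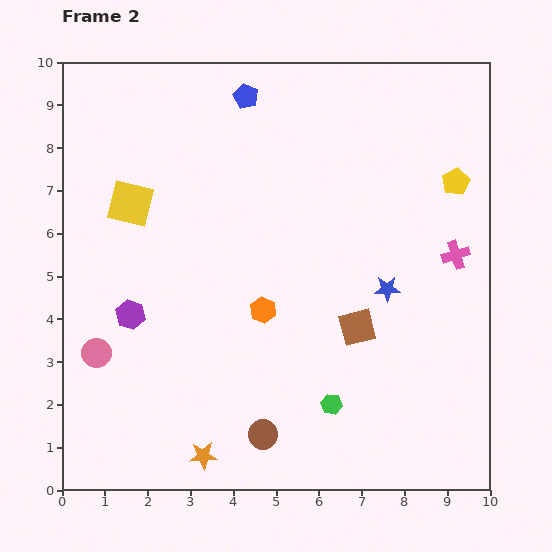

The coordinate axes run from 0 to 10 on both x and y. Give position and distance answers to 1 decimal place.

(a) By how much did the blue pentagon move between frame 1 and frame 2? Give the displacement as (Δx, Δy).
(2.2, 1.9)

The blue pentagon was at (2.1, 7.3) in frame 1 and (4.3, 9.2) in frame 2.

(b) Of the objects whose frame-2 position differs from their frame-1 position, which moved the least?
the pink cross

(moved 0.6)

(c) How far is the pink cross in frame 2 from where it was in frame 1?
0.6

The pink cross moved from (9.1, 6.1) to (9.2, 5.5), a distance of √(0.1² + 0.6²) ≈ 0.6.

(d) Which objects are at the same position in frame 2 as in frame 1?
the orange star, the pink circle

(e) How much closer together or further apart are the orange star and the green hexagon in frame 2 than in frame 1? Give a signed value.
+0.6

Distance in frame 1: 2.6. Distance in frame 2: 3.2.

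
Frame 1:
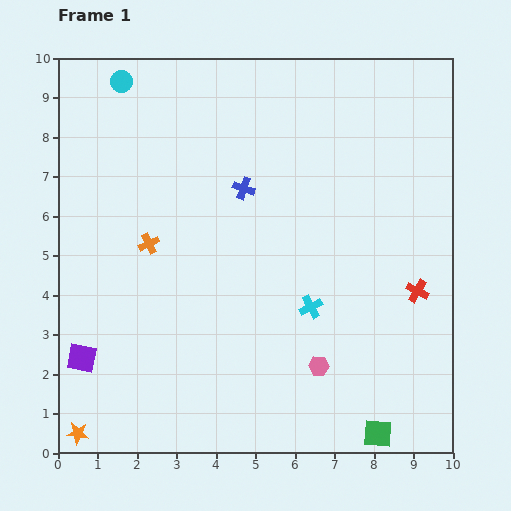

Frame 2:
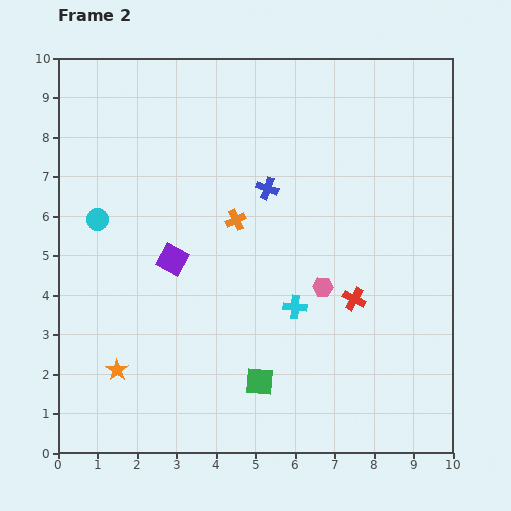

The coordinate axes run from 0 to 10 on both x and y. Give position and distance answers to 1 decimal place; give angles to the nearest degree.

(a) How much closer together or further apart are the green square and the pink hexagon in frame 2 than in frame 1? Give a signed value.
+0.6

Distance in frame 1: 2.3. Distance in frame 2: 2.9.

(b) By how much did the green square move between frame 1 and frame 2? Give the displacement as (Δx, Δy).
(-3.0, 1.3)

The green square was at (8.1, 0.5) in frame 1 and (5.1, 1.8) in frame 2.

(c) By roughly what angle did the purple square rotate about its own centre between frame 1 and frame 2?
17° clockwise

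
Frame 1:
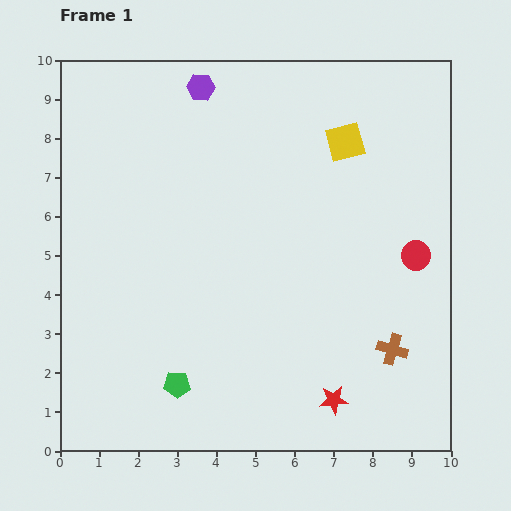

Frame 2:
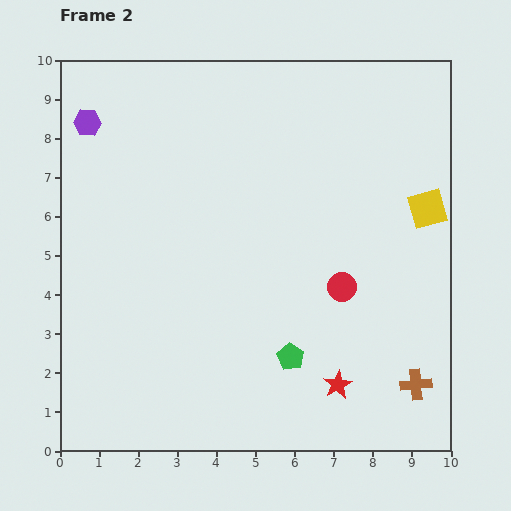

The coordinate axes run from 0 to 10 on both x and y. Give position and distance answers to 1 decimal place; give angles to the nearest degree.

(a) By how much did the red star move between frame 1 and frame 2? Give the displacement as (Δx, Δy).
(0.1, 0.4)

The red star was at (7.0, 1.3) in frame 1 and (7.1, 1.7) in frame 2.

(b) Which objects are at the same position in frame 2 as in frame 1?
none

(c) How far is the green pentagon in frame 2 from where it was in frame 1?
3.0

The green pentagon moved from (3.0, 1.7) to (5.9, 2.4), a distance of √(2.9² + 0.7²) ≈ 3.0.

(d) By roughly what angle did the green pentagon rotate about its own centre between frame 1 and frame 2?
31° clockwise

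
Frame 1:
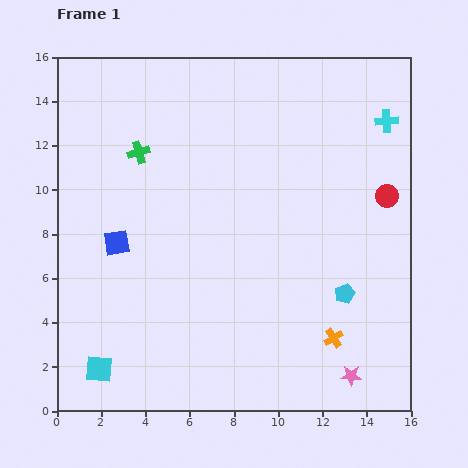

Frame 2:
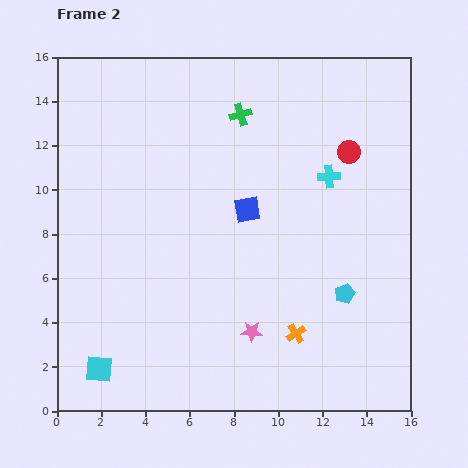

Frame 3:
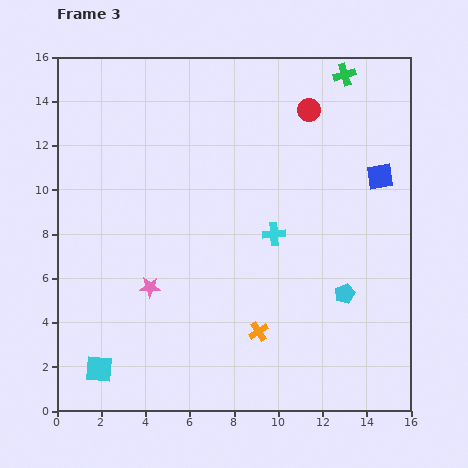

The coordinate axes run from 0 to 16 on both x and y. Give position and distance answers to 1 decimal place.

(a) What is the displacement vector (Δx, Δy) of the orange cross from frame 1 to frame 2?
(-1.7, 0.2)

The orange cross was at (12.5, 3.3) in frame 1 and (10.8, 3.5) in frame 2.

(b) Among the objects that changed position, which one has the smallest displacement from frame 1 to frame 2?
the orange cross

(moved 1.7)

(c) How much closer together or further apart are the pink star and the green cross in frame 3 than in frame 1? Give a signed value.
-0.9

Distance in frame 1: 13.9. Distance in frame 3: 13.0.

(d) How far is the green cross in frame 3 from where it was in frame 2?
5.0

The green cross moved from (8.3, 13.4) to (13.0, 15.2), a distance of √(4.7² + 1.8²) ≈ 5.0.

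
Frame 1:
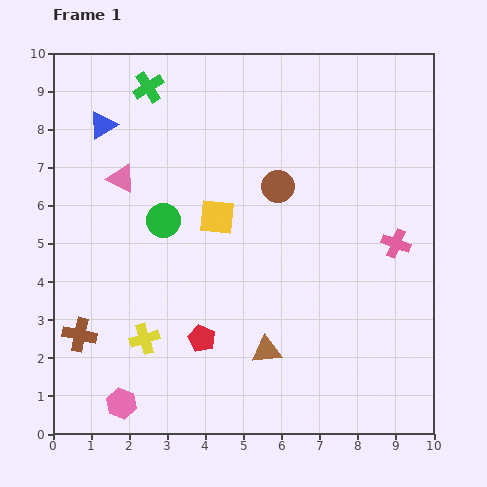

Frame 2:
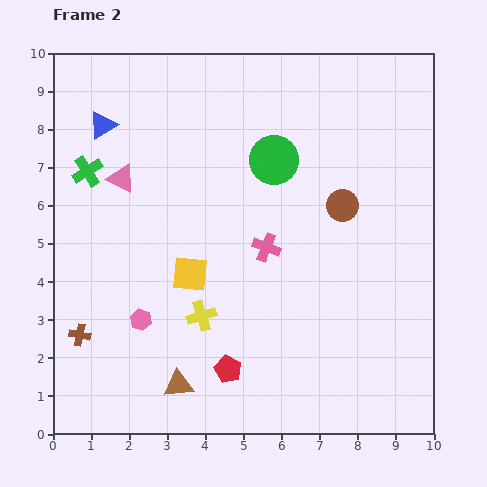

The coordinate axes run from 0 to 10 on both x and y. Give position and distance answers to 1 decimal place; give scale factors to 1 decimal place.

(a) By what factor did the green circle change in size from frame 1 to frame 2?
1.4×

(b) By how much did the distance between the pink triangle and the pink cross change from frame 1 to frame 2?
-3.2

Distance in frame 1: 7.4. Distance in frame 2: 4.2.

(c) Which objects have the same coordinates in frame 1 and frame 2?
the blue triangle, the pink triangle, the brown cross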